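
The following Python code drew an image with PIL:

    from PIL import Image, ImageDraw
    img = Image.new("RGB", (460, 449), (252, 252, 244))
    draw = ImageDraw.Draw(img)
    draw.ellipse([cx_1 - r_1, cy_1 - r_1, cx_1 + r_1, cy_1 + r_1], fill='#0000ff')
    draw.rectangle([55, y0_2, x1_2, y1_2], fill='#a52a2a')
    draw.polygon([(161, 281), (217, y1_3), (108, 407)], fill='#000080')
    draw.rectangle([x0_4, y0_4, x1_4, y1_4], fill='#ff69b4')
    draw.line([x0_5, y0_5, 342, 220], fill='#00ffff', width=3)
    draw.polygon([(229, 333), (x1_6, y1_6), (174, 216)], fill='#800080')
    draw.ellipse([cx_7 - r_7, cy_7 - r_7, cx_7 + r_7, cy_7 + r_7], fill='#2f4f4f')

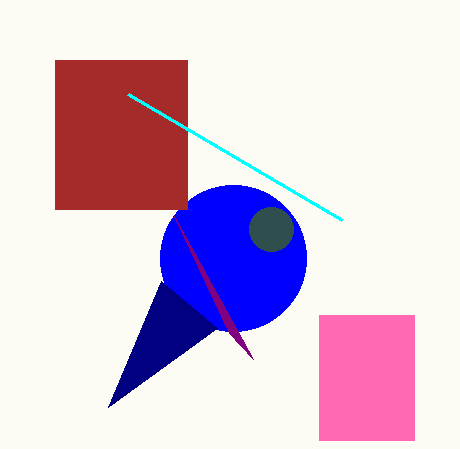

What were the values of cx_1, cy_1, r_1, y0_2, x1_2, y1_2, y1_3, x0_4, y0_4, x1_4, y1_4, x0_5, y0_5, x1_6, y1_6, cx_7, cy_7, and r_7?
cx_1 = 233; cy_1 = 258; r_1 = 73; y0_2 = 60; x1_2 = 187; y1_2 = 209; y1_3 = 328; x0_4 = 319; y0_4 = 315; x1_4 = 414; y1_4 = 440; x0_5 = 128; y0_5 = 94; x1_6 = 253; y1_6 = 359; cx_7 = 271; cy_7 = 229; r_7 = 22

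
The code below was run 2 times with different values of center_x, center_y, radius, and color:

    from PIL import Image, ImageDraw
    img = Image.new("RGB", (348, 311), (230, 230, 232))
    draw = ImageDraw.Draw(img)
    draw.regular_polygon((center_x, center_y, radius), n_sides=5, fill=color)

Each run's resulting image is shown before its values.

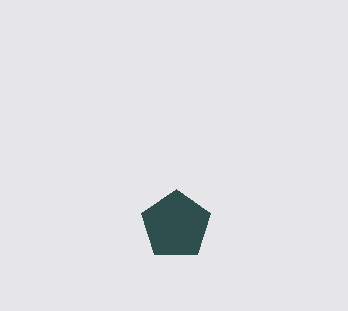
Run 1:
center_x = 176, center_y = 225, radius = 36, color = 'darkslategray'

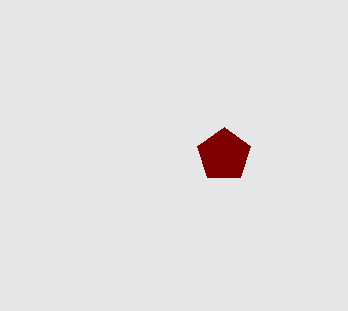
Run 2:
center_x = 224, center_y = 155, radius = 28, color = 'maroon'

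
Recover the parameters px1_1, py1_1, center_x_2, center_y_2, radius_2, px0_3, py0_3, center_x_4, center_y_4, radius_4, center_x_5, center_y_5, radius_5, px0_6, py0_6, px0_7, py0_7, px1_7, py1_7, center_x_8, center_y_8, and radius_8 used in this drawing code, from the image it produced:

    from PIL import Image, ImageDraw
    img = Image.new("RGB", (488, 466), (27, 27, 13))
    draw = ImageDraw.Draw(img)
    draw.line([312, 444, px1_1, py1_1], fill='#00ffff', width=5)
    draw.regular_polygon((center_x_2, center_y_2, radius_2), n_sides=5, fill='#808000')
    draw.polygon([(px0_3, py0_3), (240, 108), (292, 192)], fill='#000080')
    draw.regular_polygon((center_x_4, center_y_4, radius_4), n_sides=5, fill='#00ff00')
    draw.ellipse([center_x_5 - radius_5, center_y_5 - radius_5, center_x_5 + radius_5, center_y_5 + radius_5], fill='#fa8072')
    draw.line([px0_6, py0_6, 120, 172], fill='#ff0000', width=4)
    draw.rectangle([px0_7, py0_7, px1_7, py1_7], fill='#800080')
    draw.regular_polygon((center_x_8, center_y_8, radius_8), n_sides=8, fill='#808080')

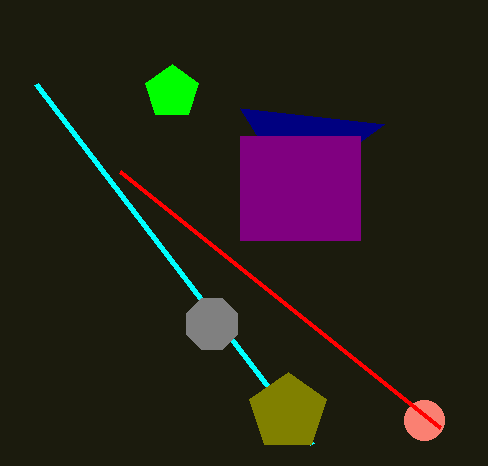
px1_1 = 36, py1_1 = 84, center_x_2 = 288, center_y_2 = 412, radius_2 = 40, px0_3 = 384, py0_3 = 124, center_x_4 = 172, center_y_4 = 92, radius_4 = 28, center_x_5 = 424, center_y_5 = 420, radius_5 = 20, px0_6 = 440, py0_6 = 428, px0_7 = 240, py0_7 = 136, px1_7 = 360, py1_7 = 240, center_x_8 = 212, center_y_8 = 324, radius_8 = 28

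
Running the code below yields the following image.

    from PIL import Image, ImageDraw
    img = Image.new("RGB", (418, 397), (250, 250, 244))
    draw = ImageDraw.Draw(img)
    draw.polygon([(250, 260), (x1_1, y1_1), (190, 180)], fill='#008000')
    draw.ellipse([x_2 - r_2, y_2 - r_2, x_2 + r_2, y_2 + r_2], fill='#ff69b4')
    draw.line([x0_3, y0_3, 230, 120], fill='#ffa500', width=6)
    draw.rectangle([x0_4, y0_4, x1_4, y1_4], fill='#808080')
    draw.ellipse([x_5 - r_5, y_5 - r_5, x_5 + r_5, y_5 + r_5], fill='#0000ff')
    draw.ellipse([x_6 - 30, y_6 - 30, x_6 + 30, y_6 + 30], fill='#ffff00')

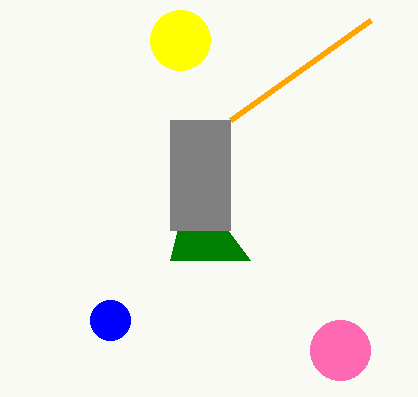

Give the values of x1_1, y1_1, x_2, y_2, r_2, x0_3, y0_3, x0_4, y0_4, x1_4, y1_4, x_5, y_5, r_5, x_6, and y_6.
x1_1 = 170
y1_1 = 260
x_2 = 340
y_2 = 350
r_2 = 30
x0_3 = 370
y0_3 = 20
x0_4 = 170
y0_4 = 120
x1_4 = 230
y1_4 = 230
x_5 = 110
y_5 = 320
r_5 = 20
x_6 = 180
y_6 = 40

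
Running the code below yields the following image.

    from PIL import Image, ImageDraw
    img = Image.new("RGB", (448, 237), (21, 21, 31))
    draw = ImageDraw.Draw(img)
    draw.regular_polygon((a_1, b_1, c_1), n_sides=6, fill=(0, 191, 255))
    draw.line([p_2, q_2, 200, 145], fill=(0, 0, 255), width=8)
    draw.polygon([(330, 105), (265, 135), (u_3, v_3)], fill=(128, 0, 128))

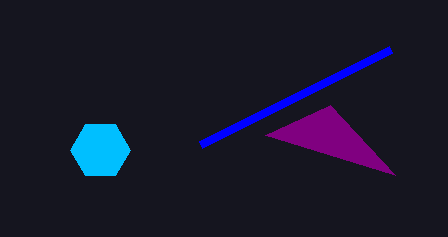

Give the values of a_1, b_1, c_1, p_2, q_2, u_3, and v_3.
a_1 = 100, b_1 = 150, c_1 = 30, p_2 = 390, q_2 = 50, u_3 = 395, v_3 = 175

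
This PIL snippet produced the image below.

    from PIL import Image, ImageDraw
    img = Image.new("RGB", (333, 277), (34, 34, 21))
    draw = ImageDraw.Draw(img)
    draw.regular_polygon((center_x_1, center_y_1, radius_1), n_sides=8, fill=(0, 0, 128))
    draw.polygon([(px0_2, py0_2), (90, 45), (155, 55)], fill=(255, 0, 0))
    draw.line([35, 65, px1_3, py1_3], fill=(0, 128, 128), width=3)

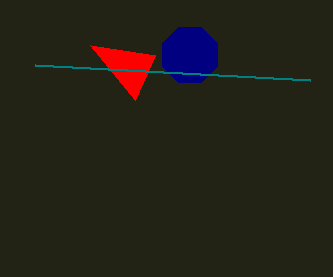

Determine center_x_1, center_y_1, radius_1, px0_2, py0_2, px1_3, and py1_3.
center_x_1 = 190
center_y_1 = 55
radius_1 = 30
px0_2 = 135
py0_2 = 100
px1_3 = 310
py1_3 = 80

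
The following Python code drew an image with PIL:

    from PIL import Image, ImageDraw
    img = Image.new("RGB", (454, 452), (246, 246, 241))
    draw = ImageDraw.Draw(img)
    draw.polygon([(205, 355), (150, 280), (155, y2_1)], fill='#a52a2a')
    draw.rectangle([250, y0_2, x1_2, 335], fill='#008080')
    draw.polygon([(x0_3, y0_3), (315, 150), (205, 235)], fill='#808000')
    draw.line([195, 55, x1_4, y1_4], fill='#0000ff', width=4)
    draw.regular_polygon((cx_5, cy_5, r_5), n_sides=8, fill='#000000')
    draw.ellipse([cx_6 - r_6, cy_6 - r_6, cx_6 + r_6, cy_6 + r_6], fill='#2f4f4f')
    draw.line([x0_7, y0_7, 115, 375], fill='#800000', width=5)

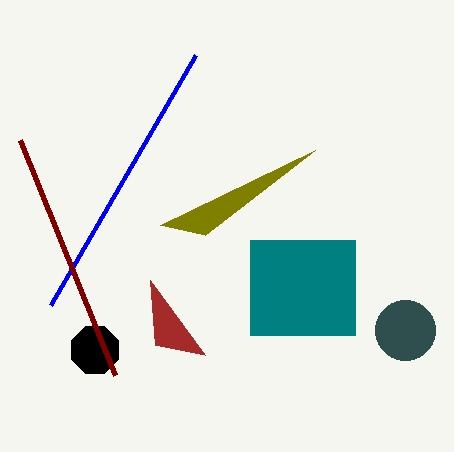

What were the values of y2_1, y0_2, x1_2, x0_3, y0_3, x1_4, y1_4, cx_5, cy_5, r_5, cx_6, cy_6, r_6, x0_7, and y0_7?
y2_1 = 345
y0_2 = 240
x1_2 = 355
x0_3 = 160
y0_3 = 225
x1_4 = 50
y1_4 = 305
cx_5 = 95
cy_5 = 350
r_5 = 25
cx_6 = 405
cy_6 = 330
r_6 = 30
x0_7 = 20
y0_7 = 140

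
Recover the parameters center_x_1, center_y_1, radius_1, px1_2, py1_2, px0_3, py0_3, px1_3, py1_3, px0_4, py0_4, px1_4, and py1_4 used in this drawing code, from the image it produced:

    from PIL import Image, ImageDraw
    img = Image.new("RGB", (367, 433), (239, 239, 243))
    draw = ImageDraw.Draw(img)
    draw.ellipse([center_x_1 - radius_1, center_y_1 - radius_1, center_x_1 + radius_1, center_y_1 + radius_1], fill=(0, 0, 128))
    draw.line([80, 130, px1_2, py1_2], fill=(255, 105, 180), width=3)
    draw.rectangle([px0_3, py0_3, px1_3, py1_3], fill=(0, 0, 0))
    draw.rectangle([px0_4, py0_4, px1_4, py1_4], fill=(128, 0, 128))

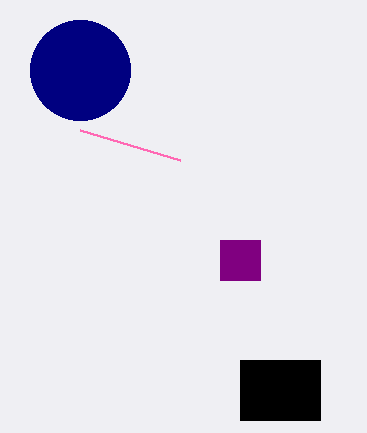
center_x_1 = 80; center_y_1 = 70; radius_1 = 50; px1_2 = 180; py1_2 = 160; px0_3 = 240; py0_3 = 360; px1_3 = 320; py1_3 = 420; px0_4 = 220; py0_4 = 240; px1_4 = 260; py1_4 = 280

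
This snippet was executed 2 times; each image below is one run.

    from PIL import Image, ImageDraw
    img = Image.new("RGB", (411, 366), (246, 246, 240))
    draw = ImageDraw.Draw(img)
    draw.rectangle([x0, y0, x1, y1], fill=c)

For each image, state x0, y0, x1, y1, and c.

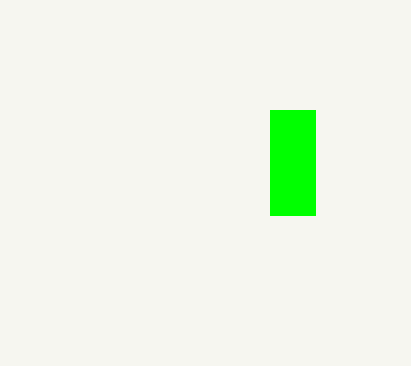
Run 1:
x0 = 270, y0 = 110, x1 = 315, y1 = 215, c = 'lime'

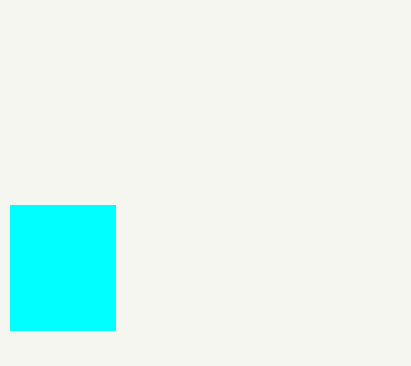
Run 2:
x0 = 10
y0 = 205
x1 = 115
y1 = 330
c = 'cyan'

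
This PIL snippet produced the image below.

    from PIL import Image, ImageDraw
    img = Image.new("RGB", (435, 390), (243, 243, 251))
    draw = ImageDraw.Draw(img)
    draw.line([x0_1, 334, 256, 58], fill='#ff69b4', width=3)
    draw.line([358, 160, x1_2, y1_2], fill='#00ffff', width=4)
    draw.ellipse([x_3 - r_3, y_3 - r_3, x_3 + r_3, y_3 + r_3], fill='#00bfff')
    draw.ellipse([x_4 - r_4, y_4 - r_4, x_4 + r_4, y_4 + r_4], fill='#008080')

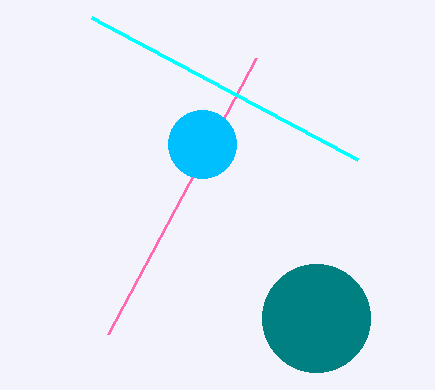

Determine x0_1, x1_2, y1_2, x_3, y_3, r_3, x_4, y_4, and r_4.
x0_1 = 108; x1_2 = 92; y1_2 = 18; x_3 = 202; y_3 = 144; r_3 = 34; x_4 = 316; y_4 = 318; r_4 = 54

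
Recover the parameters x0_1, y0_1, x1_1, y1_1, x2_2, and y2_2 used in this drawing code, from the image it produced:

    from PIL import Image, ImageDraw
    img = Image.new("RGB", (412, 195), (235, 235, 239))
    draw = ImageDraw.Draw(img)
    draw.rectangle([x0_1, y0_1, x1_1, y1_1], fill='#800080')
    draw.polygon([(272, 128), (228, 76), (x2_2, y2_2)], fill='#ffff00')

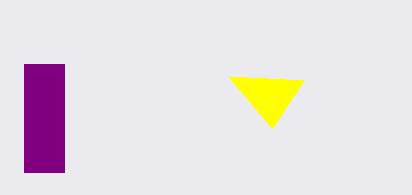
x0_1 = 24, y0_1 = 64, x1_1 = 64, y1_1 = 172, x2_2 = 304, y2_2 = 80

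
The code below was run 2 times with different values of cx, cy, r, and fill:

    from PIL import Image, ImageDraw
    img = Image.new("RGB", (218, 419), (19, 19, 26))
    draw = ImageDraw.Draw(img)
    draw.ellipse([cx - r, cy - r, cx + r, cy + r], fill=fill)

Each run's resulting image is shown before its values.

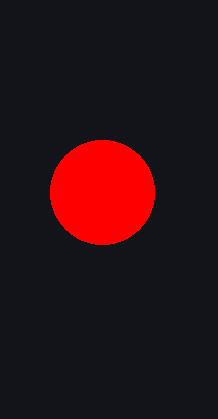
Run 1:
cx = 102
cy = 192
r = 52
fill = 'red'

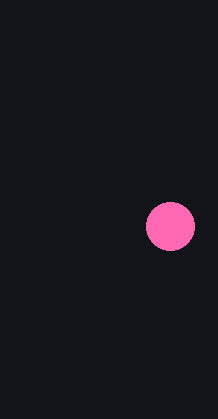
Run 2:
cx = 170; cy = 226; r = 24; fill = 'hotpink'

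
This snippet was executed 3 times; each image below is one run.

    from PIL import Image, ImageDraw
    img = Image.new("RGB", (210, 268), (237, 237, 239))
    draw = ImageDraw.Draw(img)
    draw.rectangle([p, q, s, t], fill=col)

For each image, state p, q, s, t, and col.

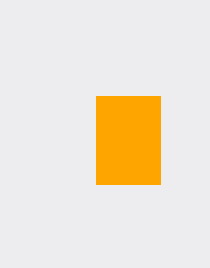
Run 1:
p = 96
q = 96
s = 160
t = 184
col = 'orange'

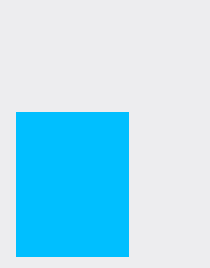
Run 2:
p = 16
q = 112
s = 128
t = 256
col = 'deepskyblue'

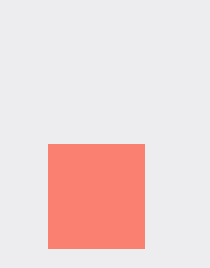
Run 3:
p = 48, q = 144, s = 144, t = 248, col = 'salmon'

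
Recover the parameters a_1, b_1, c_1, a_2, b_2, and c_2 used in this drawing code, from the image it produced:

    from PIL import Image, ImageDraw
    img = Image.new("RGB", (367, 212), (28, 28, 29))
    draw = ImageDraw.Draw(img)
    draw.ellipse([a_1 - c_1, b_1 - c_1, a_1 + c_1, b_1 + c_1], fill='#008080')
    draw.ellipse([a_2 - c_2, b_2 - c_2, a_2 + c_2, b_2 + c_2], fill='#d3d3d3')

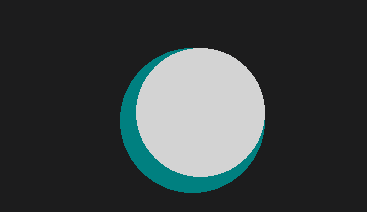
a_1 = 192; b_1 = 120; c_1 = 72; a_2 = 200; b_2 = 112; c_2 = 64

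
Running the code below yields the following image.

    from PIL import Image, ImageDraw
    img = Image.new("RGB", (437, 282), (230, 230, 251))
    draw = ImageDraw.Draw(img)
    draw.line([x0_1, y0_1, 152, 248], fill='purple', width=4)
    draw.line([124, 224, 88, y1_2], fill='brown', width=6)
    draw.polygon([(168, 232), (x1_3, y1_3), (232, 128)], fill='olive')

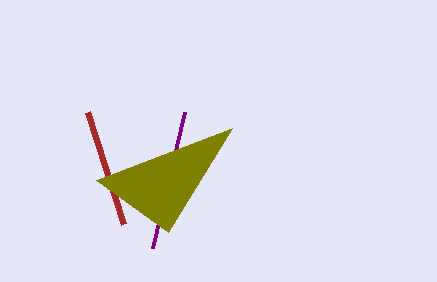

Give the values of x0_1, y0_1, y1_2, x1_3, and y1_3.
x0_1 = 184; y0_1 = 112; y1_2 = 112; x1_3 = 96; y1_3 = 180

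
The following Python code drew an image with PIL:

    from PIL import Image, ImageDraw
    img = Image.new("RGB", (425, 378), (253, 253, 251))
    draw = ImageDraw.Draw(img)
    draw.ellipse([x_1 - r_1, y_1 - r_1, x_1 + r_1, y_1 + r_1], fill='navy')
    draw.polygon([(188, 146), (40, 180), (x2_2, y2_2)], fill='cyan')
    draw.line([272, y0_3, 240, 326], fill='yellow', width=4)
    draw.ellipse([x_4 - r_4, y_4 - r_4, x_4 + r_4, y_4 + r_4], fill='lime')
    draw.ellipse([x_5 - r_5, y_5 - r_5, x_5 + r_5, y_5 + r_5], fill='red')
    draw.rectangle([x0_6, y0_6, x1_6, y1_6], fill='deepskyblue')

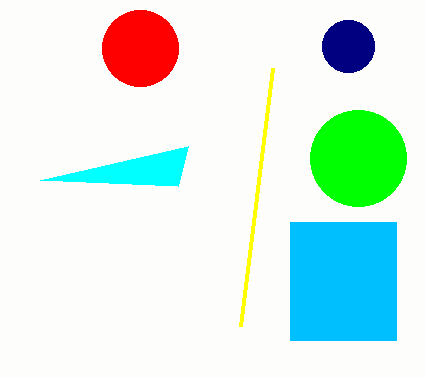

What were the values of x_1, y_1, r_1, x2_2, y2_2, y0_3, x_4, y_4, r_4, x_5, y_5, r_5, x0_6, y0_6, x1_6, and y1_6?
x_1 = 348, y_1 = 46, r_1 = 26, x2_2 = 178, y2_2 = 186, y0_3 = 68, x_4 = 358, y_4 = 158, r_4 = 48, x_5 = 140, y_5 = 48, r_5 = 38, x0_6 = 290, y0_6 = 222, x1_6 = 396, y1_6 = 340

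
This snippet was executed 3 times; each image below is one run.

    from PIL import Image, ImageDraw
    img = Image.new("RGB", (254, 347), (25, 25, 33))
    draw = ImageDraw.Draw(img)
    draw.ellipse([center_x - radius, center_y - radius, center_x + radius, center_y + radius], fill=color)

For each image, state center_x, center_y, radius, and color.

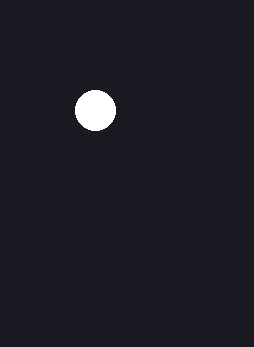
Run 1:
center_x = 95
center_y = 110
radius = 20
color = 'white'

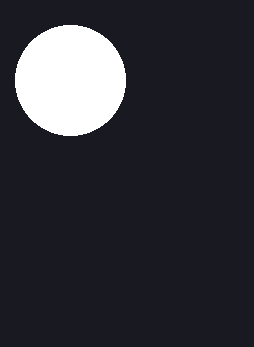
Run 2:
center_x = 70, center_y = 80, radius = 55, color = 'white'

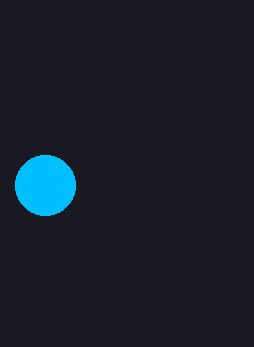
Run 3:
center_x = 45; center_y = 185; radius = 30; color = 'deepskyblue'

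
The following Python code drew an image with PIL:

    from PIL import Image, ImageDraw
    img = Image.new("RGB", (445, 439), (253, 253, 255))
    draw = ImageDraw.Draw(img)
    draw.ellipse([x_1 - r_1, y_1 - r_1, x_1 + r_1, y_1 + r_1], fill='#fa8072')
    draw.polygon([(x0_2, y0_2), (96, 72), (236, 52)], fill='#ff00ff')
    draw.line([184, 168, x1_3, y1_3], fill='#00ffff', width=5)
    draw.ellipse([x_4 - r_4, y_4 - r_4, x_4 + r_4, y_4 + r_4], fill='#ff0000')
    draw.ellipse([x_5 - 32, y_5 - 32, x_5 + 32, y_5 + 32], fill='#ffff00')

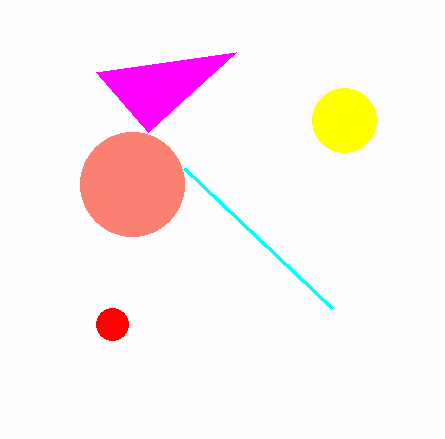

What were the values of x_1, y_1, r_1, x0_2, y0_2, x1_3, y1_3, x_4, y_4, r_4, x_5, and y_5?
x_1 = 132, y_1 = 184, r_1 = 52, x0_2 = 148, y0_2 = 132, x1_3 = 332, y1_3 = 308, x_4 = 112, y_4 = 324, r_4 = 16, x_5 = 344, y_5 = 120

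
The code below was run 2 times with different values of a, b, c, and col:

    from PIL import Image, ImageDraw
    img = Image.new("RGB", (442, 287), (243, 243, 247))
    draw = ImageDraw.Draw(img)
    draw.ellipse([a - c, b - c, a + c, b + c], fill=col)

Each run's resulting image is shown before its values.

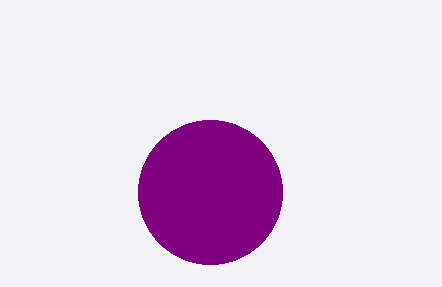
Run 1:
a = 210, b = 192, c = 72, col = 'purple'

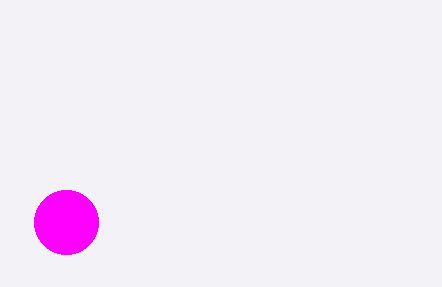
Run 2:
a = 66, b = 222, c = 32, col = 'magenta'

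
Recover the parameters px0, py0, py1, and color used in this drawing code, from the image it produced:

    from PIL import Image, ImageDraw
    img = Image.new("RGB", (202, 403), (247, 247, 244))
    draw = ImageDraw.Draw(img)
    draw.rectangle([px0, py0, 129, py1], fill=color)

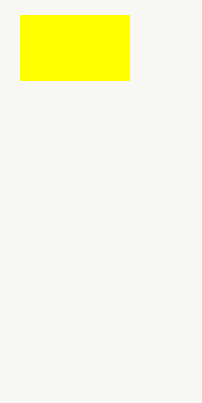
px0 = 20, py0 = 15, py1 = 80, color = 'yellow'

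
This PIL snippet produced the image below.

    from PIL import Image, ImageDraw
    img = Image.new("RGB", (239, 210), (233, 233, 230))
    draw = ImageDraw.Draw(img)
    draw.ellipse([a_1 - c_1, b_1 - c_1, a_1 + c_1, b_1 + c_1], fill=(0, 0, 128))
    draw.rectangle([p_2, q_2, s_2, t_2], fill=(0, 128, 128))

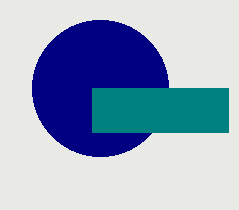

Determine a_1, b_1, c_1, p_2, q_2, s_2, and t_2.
a_1 = 100; b_1 = 88; c_1 = 68; p_2 = 92; q_2 = 88; s_2 = 228; t_2 = 132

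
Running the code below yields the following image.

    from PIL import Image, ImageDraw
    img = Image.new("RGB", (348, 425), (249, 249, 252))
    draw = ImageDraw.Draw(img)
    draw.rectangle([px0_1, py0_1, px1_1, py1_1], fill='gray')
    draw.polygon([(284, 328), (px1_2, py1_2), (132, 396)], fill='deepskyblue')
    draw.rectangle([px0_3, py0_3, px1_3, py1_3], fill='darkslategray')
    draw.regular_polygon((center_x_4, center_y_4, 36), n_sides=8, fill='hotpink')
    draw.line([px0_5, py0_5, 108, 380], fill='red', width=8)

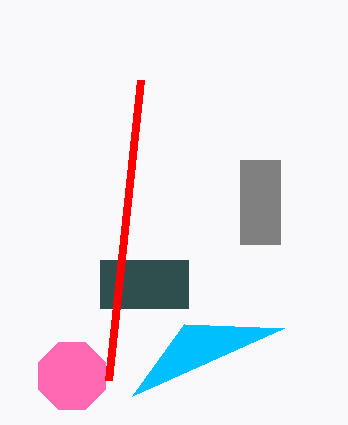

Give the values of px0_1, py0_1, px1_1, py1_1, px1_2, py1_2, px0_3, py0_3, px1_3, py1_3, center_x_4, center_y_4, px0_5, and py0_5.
px0_1 = 240, py0_1 = 160, px1_1 = 280, py1_1 = 244, px1_2 = 184, py1_2 = 324, px0_3 = 100, py0_3 = 260, px1_3 = 188, py1_3 = 308, center_x_4 = 72, center_y_4 = 376, px0_5 = 140, py0_5 = 80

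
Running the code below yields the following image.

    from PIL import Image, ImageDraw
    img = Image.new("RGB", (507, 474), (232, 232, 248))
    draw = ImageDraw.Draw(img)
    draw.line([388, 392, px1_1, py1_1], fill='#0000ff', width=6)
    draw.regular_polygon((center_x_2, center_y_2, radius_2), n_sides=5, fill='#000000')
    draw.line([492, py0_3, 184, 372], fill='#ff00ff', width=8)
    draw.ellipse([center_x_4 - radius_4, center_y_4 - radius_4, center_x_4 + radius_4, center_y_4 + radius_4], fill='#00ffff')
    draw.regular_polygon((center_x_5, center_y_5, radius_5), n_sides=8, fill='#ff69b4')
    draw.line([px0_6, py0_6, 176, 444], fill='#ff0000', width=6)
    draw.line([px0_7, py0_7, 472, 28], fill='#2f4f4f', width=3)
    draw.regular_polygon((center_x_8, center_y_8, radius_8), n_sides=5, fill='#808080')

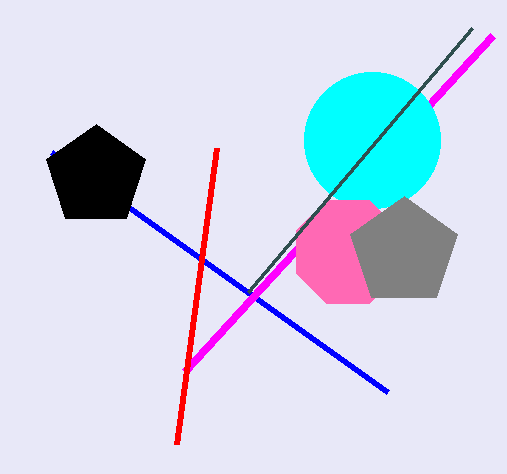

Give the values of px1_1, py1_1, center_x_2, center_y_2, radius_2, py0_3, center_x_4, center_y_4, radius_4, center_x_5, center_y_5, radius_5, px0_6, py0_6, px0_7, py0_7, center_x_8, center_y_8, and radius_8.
px1_1 = 52
py1_1 = 152
center_x_2 = 96
center_y_2 = 176
radius_2 = 52
py0_3 = 36
center_x_4 = 372
center_y_4 = 140
radius_4 = 68
center_x_5 = 348
center_y_5 = 252
radius_5 = 56
px0_6 = 216
py0_6 = 148
px0_7 = 248
py0_7 = 292
center_x_8 = 404
center_y_8 = 252
radius_8 = 56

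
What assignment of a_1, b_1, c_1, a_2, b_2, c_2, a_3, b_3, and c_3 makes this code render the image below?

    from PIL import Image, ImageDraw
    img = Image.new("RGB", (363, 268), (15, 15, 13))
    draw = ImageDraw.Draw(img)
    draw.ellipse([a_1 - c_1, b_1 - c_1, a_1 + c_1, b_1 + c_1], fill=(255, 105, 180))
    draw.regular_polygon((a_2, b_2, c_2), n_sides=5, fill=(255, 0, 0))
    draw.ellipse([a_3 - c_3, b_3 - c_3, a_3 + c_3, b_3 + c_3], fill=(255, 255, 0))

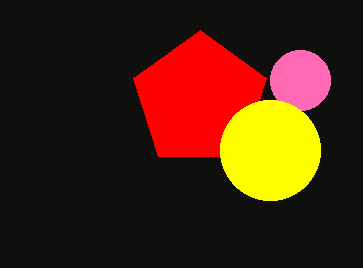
a_1 = 300
b_1 = 80
c_1 = 30
a_2 = 200
b_2 = 100
c_2 = 70
a_3 = 270
b_3 = 150
c_3 = 50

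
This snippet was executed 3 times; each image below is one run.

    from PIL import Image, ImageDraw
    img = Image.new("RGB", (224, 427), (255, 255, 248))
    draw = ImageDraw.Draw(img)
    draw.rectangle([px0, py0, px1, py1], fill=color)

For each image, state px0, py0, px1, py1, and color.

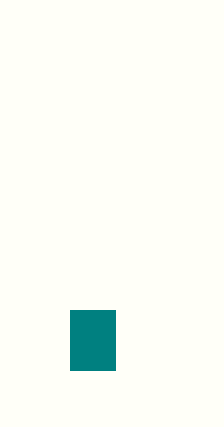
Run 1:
px0 = 70; py0 = 310; px1 = 115; py1 = 370; color = 'teal'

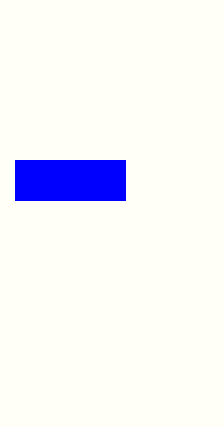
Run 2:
px0 = 15; py0 = 160; px1 = 125; py1 = 200; color = 'blue'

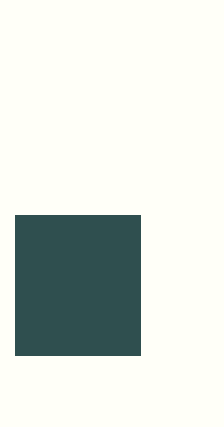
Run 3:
px0 = 15
py0 = 215
px1 = 140
py1 = 355
color = 'darkslategray'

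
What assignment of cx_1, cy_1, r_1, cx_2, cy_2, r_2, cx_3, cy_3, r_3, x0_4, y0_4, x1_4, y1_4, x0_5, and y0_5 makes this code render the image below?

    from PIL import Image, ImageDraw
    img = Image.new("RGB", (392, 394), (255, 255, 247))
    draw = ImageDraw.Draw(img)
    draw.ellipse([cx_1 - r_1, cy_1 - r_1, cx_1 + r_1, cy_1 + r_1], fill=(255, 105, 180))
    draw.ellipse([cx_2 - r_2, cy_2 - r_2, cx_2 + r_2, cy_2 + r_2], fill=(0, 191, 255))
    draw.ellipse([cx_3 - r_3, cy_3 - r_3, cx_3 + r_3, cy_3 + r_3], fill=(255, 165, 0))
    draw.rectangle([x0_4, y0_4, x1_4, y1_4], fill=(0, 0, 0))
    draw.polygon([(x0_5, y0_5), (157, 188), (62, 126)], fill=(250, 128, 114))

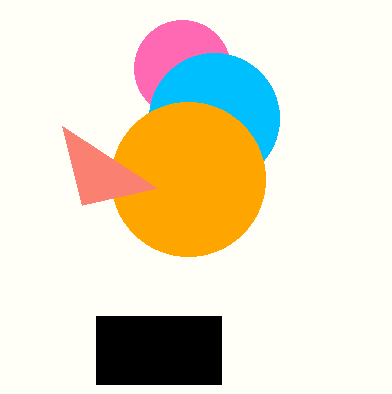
cx_1 = 182, cy_1 = 68, r_1 = 48, cx_2 = 214, cy_2 = 118, r_2 = 65, cx_3 = 188, cy_3 = 179, r_3 = 77, x0_4 = 96, y0_4 = 316, x1_4 = 221, y1_4 = 384, x0_5 = 82, y0_5 = 205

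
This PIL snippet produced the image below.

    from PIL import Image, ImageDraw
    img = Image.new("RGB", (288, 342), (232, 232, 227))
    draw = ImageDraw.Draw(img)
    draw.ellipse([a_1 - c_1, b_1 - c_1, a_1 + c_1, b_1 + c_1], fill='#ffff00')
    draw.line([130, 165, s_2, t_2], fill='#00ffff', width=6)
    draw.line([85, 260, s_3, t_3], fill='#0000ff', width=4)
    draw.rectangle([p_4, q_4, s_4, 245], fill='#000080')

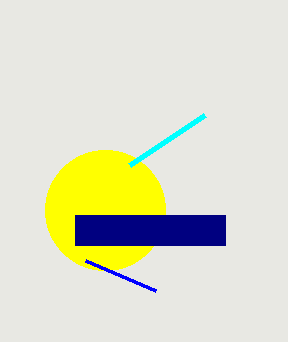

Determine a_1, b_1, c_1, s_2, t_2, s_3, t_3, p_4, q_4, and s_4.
a_1 = 105, b_1 = 210, c_1 = 60, s_2 = 205, t_2 = 115, s_3 = 155, t_3 = 290, p_4 = 75, q_4 = 215, s_4 = 225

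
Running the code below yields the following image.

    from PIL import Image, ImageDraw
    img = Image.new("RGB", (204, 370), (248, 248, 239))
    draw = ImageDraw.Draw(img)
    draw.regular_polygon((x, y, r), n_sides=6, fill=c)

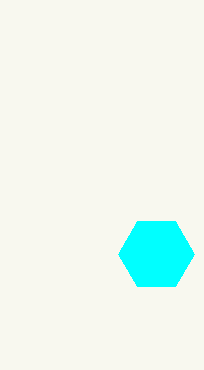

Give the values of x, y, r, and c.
x = 156
y = 254
r = 38
c = 'cyan'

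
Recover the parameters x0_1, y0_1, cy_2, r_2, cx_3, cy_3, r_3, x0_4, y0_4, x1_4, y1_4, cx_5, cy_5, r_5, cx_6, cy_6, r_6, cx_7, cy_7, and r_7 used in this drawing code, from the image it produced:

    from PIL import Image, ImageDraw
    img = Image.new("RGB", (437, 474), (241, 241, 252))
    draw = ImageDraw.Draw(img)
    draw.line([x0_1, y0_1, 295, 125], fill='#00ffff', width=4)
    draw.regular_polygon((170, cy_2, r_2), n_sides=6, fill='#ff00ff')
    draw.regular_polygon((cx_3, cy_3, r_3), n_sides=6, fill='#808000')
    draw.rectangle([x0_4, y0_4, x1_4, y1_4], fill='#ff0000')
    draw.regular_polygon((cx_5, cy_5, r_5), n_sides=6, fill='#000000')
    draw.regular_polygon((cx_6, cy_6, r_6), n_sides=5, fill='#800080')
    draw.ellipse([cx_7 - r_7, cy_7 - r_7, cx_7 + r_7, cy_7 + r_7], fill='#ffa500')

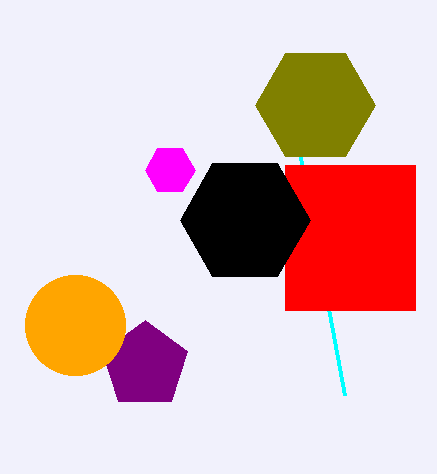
x0_1 = 345; y0_1 = 395; cy_2 = 170; r_2 = 25; cx_3 = 315; cy_3 = 105; r_3 = 60; x0_4 = 285; y0_4 = 165; x1_4 = 415; y1_4 = 310; cx_5 = 245; cy_5 = 220; r_5 = 65; cx_6 = 145; cy_6 = 365; r_6 = 45; cx_7 = 75; cy_7 = 325; r_7 = 50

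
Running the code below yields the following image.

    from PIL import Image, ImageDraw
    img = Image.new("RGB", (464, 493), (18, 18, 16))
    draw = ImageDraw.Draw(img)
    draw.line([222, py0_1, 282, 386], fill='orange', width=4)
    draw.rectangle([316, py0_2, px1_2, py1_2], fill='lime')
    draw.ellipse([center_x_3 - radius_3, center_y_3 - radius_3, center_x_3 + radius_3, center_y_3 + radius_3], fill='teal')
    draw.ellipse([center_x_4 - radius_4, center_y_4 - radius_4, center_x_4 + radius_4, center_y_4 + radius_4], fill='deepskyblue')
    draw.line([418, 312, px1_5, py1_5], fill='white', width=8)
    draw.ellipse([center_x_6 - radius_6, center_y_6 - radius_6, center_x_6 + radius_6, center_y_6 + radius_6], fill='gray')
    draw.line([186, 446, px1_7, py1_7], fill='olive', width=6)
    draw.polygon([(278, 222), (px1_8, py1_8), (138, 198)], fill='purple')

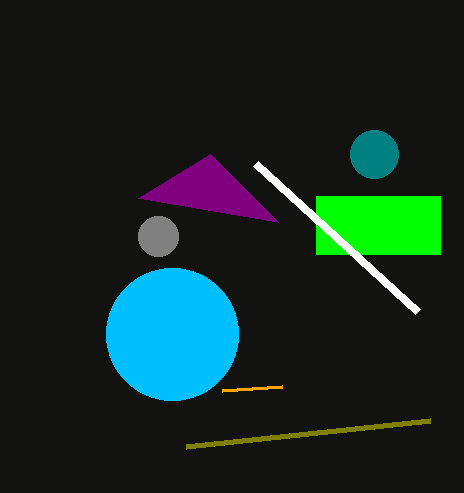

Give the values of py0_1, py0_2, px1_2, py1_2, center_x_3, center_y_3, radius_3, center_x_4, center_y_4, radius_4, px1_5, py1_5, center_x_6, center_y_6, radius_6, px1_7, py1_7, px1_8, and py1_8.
py0_1 = 390, py0_2 = 196, px1_2 = 440, py1_2 = 254, center_x_3 = 374, center_y_3 = 154, radius_3 = 24, center_x_4 = 172, center_y_4 = 334, radius_4 = 66, px1_5 = 256, py1_5 = 164, center_x_6 = 158, center_y_6 = 236, radius_6 = 20, px1_7 = 430, py1_7 = 420, px1_8 = 210, py1_8 = 154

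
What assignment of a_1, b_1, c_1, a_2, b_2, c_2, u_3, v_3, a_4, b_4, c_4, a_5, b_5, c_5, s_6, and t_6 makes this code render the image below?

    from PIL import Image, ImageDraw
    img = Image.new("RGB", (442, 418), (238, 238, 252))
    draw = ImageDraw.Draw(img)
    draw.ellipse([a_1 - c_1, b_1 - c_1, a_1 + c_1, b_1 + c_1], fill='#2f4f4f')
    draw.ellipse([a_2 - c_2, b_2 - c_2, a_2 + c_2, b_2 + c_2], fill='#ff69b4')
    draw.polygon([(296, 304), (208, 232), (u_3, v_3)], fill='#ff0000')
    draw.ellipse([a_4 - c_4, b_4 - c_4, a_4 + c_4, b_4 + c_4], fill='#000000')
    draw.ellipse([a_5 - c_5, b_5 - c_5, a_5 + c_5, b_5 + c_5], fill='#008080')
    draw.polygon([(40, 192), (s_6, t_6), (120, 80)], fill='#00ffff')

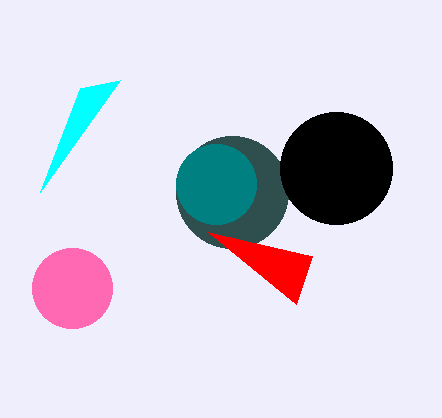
a_1 = 232
b_1 = 192
c_1 = 56
a_2 = 72
b_2 = 288
c_2 = 40
u_3 = 312
v_3 = 256
a_4 = 336
b_4 = 168
c_4 = 56
a_5 = 216
b_5 = 184
c_5 = 40
s_6 = 80
t_6 = 88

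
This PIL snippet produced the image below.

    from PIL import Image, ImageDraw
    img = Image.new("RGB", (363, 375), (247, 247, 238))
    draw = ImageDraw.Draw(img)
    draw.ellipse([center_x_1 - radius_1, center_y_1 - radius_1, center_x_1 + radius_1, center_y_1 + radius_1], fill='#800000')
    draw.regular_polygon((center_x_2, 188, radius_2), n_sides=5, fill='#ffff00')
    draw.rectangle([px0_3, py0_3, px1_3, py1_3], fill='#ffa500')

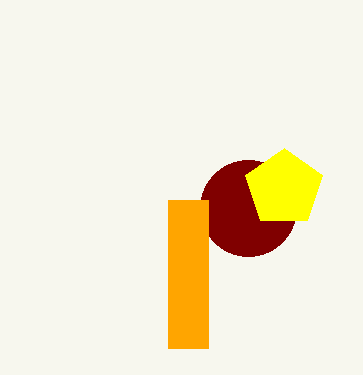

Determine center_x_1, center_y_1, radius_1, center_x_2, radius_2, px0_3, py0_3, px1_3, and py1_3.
center_x_1 = 248, center_y_1 = 208, radius_1 = 48, center_x_2 = 284, radius_2 = 40, px0_3 = 168, py0_3 = 200, px1_3 = 208, py1_3 = 348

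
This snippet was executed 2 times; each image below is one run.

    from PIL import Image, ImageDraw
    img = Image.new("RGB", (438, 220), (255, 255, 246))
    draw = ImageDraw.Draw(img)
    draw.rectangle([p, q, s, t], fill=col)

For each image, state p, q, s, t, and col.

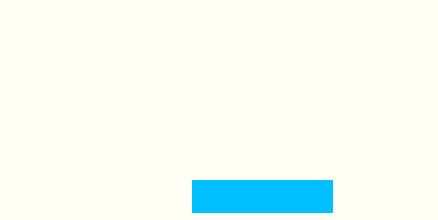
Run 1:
p = 192, q = 180, s = 332, t = 212, col = 'deepskyblue'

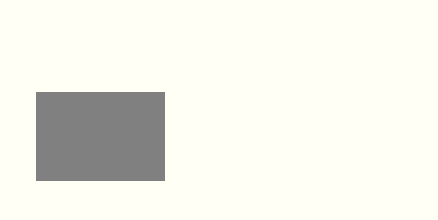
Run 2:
p = 36; q = 92; s = 164; t = 180; col = 'gray'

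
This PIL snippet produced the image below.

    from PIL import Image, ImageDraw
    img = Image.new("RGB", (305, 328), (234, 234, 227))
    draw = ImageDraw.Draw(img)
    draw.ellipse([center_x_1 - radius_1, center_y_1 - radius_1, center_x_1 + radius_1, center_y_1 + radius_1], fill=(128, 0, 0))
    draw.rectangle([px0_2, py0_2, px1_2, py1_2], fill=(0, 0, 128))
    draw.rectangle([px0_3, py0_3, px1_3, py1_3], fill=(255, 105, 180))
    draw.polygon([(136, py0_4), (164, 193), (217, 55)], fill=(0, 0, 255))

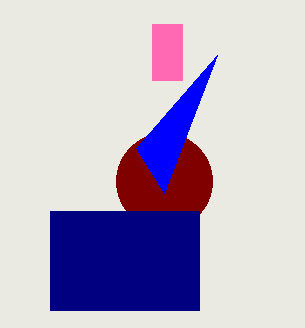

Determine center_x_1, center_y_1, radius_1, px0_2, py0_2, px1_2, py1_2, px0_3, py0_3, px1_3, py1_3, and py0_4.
center_x_1 = 164
center_y_1 = 181
radius_1 = 48
px0_2 = 50
py0_2 = 211
px1_2 = 199
py1_2 = 310
px0_3 = 152
py0_3 = 24
px1_3 = 182
py1_3 = 80
py0_4 = 148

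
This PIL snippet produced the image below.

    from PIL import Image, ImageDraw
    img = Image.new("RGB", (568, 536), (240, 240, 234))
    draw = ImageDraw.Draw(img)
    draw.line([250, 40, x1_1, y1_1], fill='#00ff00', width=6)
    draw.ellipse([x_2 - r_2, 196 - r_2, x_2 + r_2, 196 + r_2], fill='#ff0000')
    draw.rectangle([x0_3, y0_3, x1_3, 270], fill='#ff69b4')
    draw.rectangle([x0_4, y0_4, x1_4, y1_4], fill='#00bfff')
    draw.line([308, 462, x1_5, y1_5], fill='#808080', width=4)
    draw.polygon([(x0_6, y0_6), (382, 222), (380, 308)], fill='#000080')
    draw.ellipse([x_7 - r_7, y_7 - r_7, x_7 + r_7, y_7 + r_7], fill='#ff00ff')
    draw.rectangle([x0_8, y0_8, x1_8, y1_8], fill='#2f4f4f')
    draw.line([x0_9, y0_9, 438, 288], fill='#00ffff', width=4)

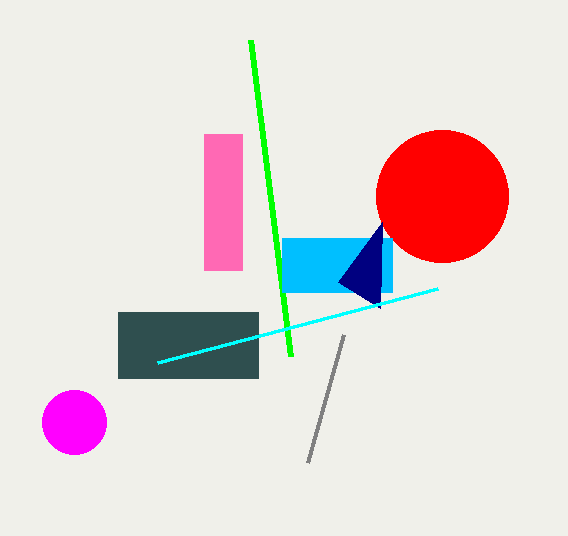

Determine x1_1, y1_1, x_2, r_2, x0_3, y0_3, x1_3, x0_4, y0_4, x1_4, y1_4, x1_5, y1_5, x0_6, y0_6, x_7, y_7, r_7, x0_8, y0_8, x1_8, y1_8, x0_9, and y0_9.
x1_1 = 290
y1_1 = 356
x_2 = 442
r_2 = 66
x0_3 = 204
y0_3 = 134
x1_3 = 242
x0_4 = 282
y0_4 = 238
x1_4 = 392
y1_4 = 292
x1_5 = 344
y1_5 = 334
x0_6 = 338
y0_6 = 282
x_7 = 74
y_7 = 422
r_7 = 32
x0_8 = 118
y0_8 = 312
x1_8 = 258
y1_8 = 378
x0_9 = 158
y0_9 = 362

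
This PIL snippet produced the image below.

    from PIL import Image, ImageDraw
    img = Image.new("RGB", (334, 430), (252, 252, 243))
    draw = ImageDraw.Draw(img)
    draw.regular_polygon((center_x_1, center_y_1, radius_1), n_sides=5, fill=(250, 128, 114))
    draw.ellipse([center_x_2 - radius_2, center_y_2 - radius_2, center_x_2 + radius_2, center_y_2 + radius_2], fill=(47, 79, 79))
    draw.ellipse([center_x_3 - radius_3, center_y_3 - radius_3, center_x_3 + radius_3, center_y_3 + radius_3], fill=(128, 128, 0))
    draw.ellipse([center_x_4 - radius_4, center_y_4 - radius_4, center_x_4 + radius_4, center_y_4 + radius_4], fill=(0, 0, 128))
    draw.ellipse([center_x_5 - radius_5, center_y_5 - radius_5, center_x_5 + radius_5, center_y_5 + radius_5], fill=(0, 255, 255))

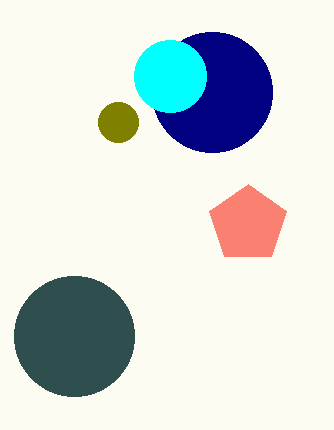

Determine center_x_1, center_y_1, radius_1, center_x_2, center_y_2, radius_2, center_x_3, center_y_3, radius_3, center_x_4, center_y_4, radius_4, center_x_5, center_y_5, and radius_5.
center_x_1 = 248; center_y_1 = 224; radius_1 = 40; center_x_2 = 74; center_y_2 = 336; radius_2 = 60; center_x_3 = 118; center_y_3 = 122; radius_3 = 20; center_x_4 = 212; center_y_4 = 92; radius_4 = 60; center_x_5 = 170; center_y_5 = 76; radius_5 = 36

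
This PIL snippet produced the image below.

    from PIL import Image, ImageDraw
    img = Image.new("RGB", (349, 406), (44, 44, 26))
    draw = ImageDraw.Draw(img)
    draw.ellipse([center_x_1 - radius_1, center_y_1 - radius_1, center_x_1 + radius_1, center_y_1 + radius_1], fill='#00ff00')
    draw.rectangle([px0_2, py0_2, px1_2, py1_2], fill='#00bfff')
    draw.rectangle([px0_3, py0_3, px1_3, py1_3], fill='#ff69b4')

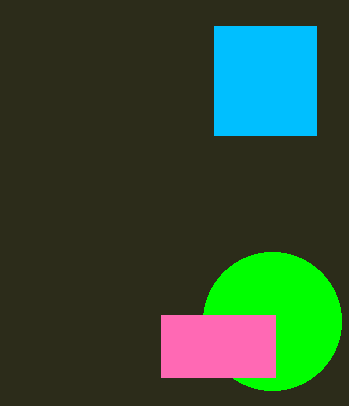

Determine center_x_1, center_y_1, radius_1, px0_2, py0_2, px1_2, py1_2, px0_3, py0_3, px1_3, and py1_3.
center_x_1 = 272, center_y_1 = 321, radius_1 = 69, px0_2 = 214, py0_2 = 26, px1_2 = 316, py1_2 = 135, px0_3 = 161, py0_3 = 315, px1_3 = 275, py1_3 = 377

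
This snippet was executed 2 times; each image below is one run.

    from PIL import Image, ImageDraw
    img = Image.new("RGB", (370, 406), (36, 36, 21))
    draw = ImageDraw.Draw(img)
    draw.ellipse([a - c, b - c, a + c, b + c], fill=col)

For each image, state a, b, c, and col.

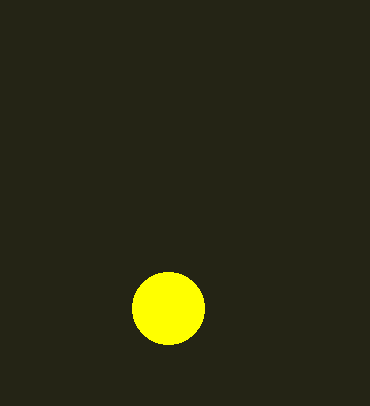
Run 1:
a = 168, b = 308, c = 36, col = 'yellow'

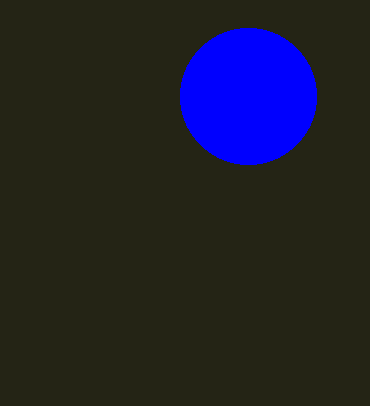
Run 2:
a = 248
b = 96
c = 68
col = 'blue'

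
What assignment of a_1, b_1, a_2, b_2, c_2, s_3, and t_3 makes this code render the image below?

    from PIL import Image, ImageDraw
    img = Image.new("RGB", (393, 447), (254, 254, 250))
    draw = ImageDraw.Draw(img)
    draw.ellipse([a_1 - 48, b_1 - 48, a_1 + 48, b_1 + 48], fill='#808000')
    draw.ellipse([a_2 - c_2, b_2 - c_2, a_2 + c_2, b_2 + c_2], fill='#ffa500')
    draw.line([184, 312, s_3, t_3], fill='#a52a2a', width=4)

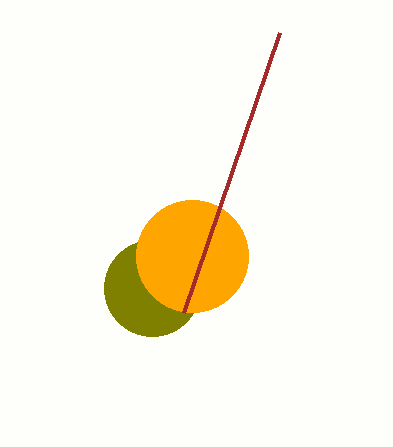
a_1 = 152; b_1 = 288; a_2 = 192; b_2 = 256; c_2 = 56; s_3 = 280; t_3 = 32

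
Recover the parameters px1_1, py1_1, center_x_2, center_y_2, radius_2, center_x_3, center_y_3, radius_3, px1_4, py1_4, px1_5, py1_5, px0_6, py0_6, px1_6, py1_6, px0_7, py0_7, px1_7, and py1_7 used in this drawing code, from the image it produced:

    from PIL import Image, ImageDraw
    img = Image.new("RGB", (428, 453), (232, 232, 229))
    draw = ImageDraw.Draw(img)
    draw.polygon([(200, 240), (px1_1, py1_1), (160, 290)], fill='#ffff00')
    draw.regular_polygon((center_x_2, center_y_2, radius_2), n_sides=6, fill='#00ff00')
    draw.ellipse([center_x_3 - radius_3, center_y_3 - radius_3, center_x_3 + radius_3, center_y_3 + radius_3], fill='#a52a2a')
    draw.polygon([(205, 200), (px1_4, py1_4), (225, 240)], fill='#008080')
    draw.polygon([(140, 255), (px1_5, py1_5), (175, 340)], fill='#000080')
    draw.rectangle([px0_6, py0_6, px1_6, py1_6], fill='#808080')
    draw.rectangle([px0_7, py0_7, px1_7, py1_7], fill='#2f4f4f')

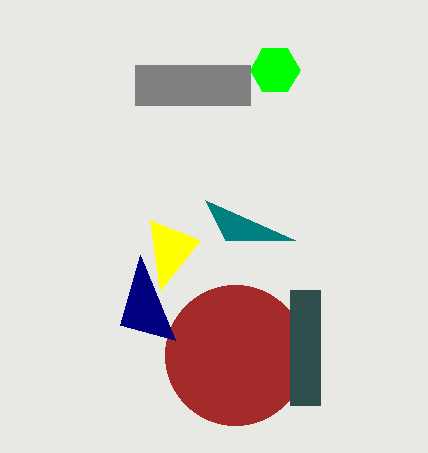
px1_1 = 150, py1_1 = 220, center_x_2 = 275, center_y_2 = 70, radius_2 = 25, center_x_3 = 235, center_y_3 = 355, radius_3 = 70, px1_4 = 295, py1_4 = 240, px1_5 = 120, py1_5 = 325, px0_6 = 135, py0_6 = 65, px1_6 = 250, py1_6 = 105, px0_7 = 290, py0_7 = 290, px1_7 = 320, py1_7 = 405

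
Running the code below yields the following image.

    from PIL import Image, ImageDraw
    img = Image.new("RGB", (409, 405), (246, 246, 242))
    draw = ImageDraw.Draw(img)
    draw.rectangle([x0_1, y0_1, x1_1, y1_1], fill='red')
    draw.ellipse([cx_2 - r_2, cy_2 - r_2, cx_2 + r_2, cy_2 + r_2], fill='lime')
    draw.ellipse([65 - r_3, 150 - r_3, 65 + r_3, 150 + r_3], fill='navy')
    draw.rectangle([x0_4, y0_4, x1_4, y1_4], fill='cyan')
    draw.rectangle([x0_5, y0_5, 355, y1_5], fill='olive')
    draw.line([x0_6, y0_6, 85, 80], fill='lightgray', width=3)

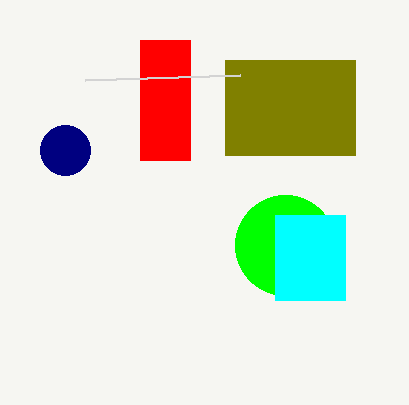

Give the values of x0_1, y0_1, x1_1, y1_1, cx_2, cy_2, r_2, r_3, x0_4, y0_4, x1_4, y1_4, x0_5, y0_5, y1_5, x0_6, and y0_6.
x0_1 = 140
y0_1 = 40
x1_1 = 190
y1_1 = 160
cx_2 = 285
cy_2 = 245
r_2 = 50
r_3 = 25
x0_4 = 275
y0_4 = 215
x1_4 = 345
y1_4 = 300
x0_5 = 225
y0_5 = 60
y1_5 = 155
x0_6 = 240
y0_6 = 75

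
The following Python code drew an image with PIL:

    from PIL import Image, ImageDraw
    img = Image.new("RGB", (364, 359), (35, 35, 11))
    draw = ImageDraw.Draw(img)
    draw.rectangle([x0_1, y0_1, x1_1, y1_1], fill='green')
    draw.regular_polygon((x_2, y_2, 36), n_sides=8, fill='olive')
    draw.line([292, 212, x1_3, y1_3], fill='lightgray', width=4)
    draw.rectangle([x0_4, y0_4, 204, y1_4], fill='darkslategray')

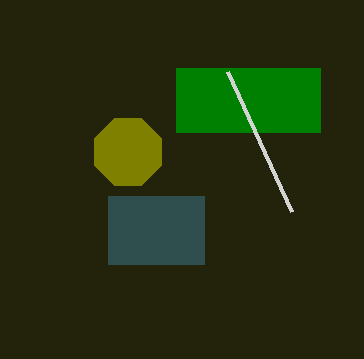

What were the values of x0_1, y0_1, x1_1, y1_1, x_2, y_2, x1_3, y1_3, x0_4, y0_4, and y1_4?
x0_1 = 176; y0_1 = 68; x1_1 = 320; y1_1 = 132; x_2 = 128; y_2 = 152; x1_3 = 228; y1_3 = 72; x0_4 = 108; y0_4 = 196; y1_4 = 264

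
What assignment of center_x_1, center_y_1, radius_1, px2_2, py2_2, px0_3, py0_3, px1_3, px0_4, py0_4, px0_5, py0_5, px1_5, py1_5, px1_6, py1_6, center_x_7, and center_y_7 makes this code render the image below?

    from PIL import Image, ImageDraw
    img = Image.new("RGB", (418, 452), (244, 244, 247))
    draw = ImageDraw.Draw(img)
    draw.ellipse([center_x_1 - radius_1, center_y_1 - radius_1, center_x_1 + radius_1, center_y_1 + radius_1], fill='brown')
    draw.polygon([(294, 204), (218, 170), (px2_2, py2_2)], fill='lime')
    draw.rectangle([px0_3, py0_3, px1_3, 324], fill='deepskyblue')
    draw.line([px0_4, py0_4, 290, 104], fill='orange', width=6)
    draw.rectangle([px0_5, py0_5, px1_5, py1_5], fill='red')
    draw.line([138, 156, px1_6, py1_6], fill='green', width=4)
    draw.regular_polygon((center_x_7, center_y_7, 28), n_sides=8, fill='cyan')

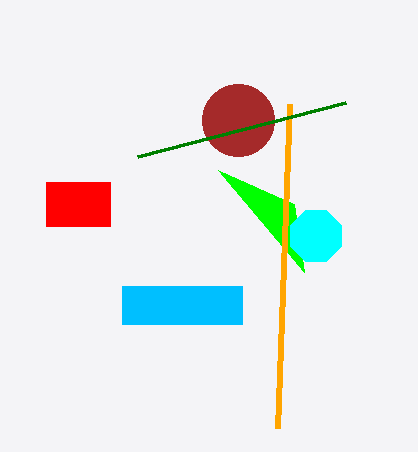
center_x_1 = 238; center_y_1 = 120; radius_1 = 36; px2_2 = 304; py2_2 = 272; px0_3 = 122; py0_3 = 286; px1_3 = 242; px0_4 = 278; py0_4 = 428; px0_5 = 46; py0_5 = 182; px1_5 = 110; py1_5 = 226; px1_6 = 346; py1_6 = 102; center_x_7 = 316; center_y_7 = 236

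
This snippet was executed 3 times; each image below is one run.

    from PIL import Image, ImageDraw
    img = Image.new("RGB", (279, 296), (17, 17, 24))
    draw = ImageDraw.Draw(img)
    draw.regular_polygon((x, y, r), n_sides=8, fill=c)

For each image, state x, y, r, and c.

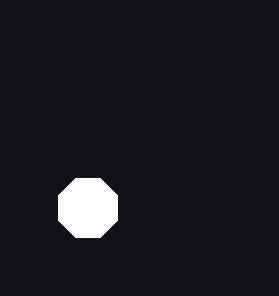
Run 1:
x = 88, y = 208, r = 32, c = 'white'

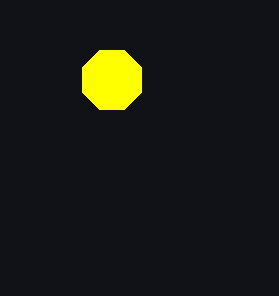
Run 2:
x = 112; y = 80; r = 32; c = 'yellow'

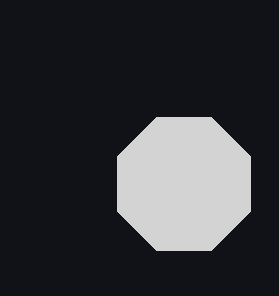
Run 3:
x = 184
y = 184
r = 72
c = 'lightgray'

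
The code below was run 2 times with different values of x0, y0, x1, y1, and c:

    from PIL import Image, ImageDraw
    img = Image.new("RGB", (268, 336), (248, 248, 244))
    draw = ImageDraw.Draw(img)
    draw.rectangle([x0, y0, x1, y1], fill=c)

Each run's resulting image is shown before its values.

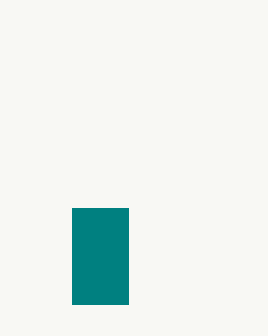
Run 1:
x0 = 72, y0 = 208, x1 = 128, y1 = 304, c = 'teal'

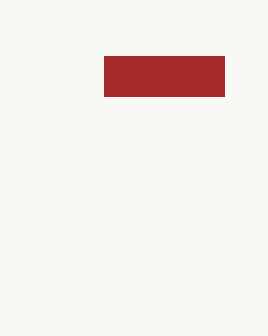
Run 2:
x0 = 104, y0 = 56, x1 = 224, y1 = 96, c = 'brown'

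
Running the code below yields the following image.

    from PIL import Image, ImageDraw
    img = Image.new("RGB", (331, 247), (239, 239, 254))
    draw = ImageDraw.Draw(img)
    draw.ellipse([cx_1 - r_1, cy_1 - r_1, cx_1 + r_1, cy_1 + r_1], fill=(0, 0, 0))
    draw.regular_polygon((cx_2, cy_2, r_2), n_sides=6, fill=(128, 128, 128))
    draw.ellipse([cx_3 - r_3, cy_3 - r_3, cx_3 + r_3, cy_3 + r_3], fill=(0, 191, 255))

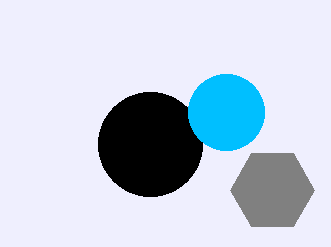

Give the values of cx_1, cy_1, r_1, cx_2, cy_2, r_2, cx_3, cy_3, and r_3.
cx_1 = 150
cy_1 = 144
r_1 = 52
cx_2 = 272
cy_2 = 190
r_2 = 42
cx_3 = 226
cy_3 = 112
r_3 = 38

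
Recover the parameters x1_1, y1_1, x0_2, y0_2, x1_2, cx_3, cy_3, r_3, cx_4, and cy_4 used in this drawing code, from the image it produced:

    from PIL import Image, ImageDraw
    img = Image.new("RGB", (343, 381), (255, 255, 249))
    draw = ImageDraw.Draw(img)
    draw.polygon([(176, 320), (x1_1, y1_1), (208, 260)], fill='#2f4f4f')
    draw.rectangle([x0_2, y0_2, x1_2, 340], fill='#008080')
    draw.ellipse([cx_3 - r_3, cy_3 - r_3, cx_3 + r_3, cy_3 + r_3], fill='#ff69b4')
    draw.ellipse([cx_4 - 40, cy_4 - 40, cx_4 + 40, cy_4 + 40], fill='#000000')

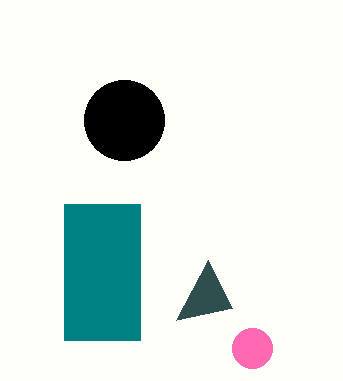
x1_1 = 232; y1_1 = 308; x0_2 = 64; y0_2 = 204; x1_2 = 140; cx_3 = 252; cy_3 = 348; r_3 = 20; cx_4 = 124; cy_4 = 120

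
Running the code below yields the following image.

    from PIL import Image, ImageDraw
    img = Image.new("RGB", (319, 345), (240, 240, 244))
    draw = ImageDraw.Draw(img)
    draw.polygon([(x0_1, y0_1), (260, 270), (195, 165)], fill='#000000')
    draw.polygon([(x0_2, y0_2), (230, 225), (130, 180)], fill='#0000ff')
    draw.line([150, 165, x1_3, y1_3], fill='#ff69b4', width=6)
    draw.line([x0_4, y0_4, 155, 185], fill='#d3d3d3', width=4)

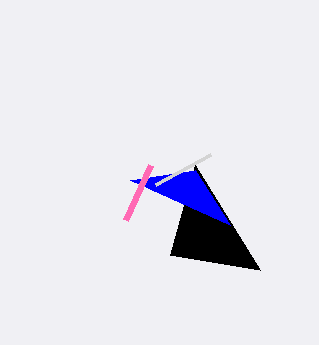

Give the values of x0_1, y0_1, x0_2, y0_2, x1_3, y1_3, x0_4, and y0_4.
x0_1 = 170; y0_1 = 255; x0_2 = 195; y0_2 = 170; x1_3 = 125; y1_3 = 220; x0_4 = 210; y0_4 = 155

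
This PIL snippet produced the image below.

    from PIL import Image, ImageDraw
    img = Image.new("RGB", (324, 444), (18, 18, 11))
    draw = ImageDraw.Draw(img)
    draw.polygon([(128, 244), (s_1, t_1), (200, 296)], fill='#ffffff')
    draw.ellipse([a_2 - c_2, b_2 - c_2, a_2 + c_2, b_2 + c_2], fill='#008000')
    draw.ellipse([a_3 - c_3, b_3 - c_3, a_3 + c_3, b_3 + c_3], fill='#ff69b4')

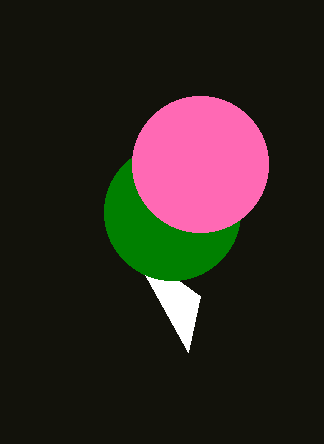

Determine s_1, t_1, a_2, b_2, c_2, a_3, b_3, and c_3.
s_1 = 188, t_1 = 352, a_2 = 172, b_2 = 212, c_2 = 68, a_3 = 200, b_3 = 164, c_3 = 68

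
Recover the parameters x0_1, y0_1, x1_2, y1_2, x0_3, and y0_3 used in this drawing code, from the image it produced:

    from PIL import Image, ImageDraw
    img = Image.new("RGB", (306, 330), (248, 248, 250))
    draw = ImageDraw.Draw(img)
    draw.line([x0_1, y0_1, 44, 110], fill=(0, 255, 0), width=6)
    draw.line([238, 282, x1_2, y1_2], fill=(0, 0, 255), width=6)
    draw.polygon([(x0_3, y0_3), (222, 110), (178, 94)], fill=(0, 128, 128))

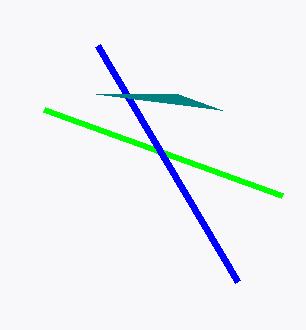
x0_1 = 282, y0_1 = 196, x1_2 = 98, y1_2 = 46, x0_3 = 96, y0_3 = 94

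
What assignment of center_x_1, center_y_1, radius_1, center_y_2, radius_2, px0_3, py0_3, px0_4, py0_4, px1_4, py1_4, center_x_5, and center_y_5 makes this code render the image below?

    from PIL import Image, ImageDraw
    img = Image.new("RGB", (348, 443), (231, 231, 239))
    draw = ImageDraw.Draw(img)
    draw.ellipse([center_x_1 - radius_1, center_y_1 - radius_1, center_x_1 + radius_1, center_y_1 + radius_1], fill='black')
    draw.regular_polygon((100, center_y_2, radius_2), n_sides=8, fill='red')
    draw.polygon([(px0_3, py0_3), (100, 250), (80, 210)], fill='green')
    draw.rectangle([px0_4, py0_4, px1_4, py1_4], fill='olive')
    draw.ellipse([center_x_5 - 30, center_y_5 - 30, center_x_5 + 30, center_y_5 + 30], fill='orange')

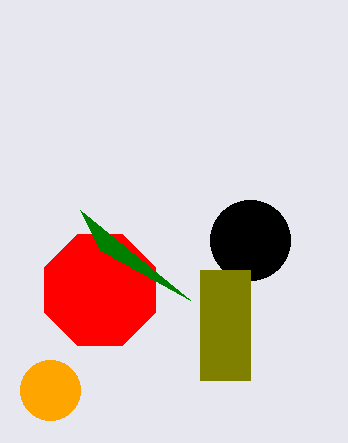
center_x_1 = 250
center_y_1 = 240
radius_1 = 40
center_y_2 = 290
radius_2 = 60
px0_3 = 190
py0_3 = 300
px0_4 = 200
py0_4 = 270
px1_4 = 250
py1_4 = 380
center_x_5 = 50
center_y_5 = 390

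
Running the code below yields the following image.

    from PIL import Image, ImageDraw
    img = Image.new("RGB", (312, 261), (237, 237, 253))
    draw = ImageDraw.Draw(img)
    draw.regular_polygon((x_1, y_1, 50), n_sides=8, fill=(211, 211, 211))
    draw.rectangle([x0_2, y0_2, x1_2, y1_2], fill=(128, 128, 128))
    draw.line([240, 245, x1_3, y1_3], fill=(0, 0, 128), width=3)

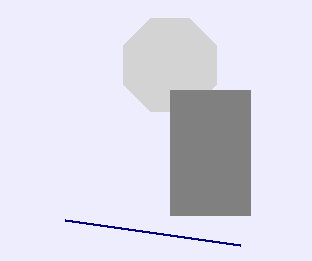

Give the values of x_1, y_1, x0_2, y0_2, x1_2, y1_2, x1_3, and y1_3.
x_1 = 170, y_1 = 65, x0_2 = 170, y0_2 = 90, x1_2 = 250, y1_2 = 215, x1_3 = 65, y1_3 = 220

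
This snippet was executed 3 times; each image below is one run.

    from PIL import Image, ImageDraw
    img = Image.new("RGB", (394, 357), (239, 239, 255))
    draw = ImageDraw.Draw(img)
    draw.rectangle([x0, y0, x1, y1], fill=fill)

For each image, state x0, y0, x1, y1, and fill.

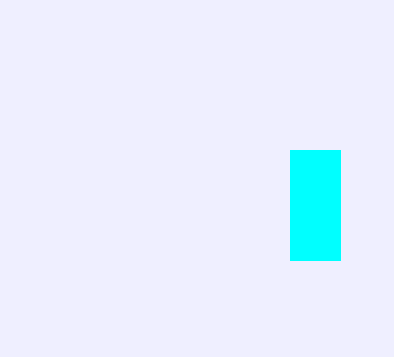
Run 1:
x0 = 290
y0 = 150
x1 = 340
y1 = 260
fill = 'cyan'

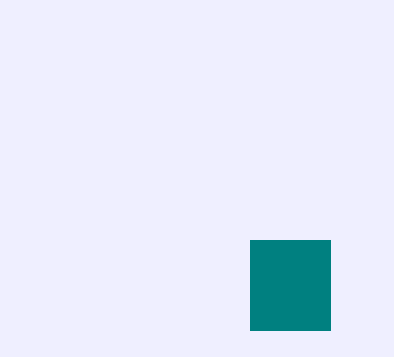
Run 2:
x0 = 250
y0 = 240
x1 = 330
y1 = 330
fill = 'teal'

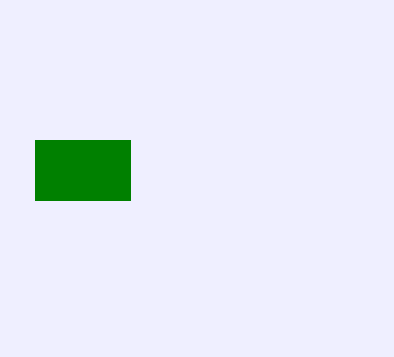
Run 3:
x0 = 35, y0 = 140, x1 = 130, y1 = 200, fill = 'green'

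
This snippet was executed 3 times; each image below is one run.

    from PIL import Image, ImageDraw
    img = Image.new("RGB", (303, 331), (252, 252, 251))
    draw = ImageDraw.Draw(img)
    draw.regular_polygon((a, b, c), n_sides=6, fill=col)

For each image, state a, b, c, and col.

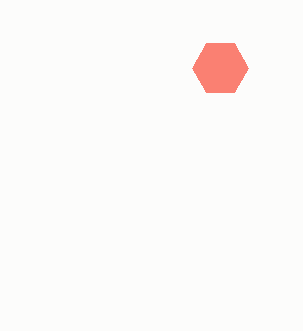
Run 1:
a = 220
b = 68
c = 28
col = 'salmon'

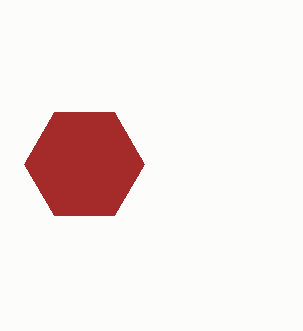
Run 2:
a = 84
b = 164
c = 60
col = 'brown'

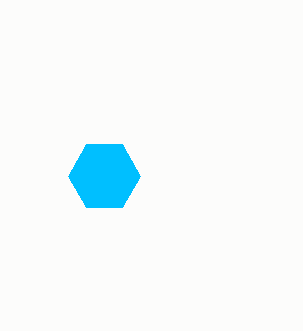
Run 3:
a = 104; b = 176; c = 36; col = 'deepskyblue'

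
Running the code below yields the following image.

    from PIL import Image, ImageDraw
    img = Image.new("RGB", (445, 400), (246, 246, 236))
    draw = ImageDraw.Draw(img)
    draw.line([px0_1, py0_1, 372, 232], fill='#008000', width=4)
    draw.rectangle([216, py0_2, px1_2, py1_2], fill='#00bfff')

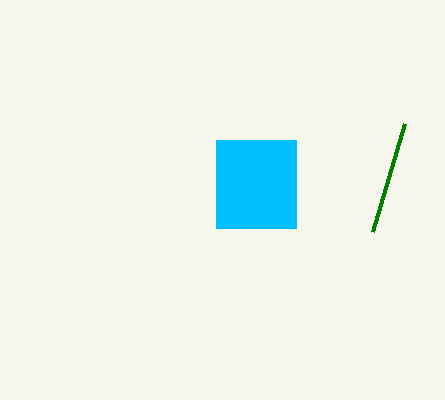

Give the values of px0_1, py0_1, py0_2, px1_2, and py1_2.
px0_1 = 404; py0_1 = 124; py0_2 = 140; px1_2 = 296; py1_2 = 228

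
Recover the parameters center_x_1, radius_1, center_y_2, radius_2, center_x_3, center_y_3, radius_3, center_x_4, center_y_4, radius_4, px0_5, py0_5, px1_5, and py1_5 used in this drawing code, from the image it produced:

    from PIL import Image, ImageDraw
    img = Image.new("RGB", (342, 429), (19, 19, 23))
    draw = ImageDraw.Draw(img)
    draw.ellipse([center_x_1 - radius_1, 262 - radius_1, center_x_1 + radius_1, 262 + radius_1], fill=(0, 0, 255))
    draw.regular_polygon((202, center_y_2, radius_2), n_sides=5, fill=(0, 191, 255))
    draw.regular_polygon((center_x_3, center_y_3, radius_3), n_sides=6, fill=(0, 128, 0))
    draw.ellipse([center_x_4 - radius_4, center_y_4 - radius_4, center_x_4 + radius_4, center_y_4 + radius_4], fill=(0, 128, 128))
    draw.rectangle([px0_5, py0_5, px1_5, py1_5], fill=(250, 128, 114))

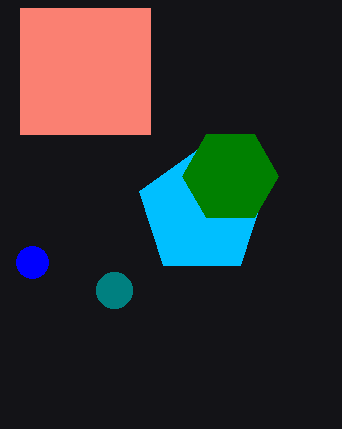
center_x_1 = 32; radius_1 = 16; center_y_2 = 212; radius_2 = 66; center_x_3 = 230; center_y_3 = 176; radius_3 = 48; center_x_4 = 114; center_y_4 = 290; radius_4 = 18; px0_5 = 20; py0_5 = 8; px1_5 = 150; py1_5 = 134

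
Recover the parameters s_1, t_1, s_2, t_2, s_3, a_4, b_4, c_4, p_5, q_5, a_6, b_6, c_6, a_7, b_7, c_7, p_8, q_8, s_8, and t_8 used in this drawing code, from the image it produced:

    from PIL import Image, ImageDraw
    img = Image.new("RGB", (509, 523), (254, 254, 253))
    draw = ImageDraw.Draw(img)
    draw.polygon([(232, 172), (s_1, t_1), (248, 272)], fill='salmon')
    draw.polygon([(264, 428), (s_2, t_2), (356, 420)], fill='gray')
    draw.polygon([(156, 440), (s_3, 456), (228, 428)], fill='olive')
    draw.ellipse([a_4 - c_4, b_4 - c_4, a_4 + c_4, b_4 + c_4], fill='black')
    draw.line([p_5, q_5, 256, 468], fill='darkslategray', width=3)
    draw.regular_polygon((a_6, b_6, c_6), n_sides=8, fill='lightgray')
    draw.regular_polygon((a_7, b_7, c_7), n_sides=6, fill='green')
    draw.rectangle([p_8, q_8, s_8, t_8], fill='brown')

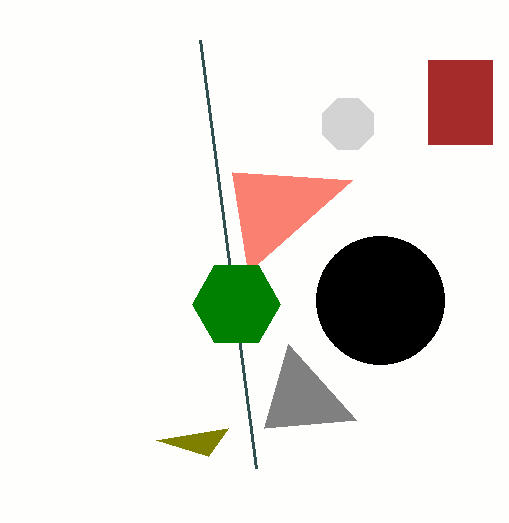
s_1 = 352, t_1 = 180, s_2 = 288, t_2 = 344, s_3 = 208, a_4 = 380, b_4 = 300, c_4 = 64, p_5 = 200, q_5 = 40, a_6 = 348, b_6 = 124, c_6 = 28, a_7 = 236, b_7 = 304, c_7 = 44, p_8 = 428, q_8 = 60, s_8 = 492, t_8 = 144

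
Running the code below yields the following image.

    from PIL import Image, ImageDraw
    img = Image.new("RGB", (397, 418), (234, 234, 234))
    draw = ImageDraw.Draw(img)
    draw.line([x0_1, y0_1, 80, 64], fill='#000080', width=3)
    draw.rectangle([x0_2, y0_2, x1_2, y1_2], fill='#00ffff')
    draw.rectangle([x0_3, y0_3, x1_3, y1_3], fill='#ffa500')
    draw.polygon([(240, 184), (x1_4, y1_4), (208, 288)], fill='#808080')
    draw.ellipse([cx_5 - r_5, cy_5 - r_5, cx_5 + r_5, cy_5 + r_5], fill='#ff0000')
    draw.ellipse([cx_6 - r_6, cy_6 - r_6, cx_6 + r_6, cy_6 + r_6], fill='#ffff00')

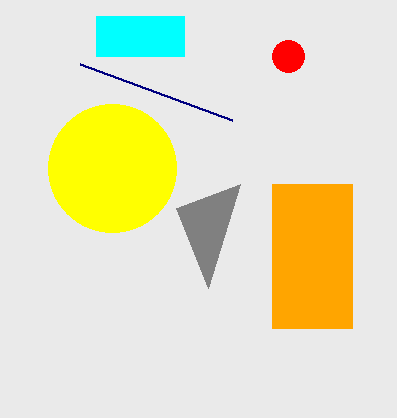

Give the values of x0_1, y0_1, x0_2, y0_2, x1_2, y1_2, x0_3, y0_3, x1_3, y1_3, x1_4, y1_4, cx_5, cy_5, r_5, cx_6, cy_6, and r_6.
x0_1 = 232, y0_1 = 120, x0_2 = 96, y0_2 = 16, x1_2 = 184, y1_2 = 56, x0_3 = 272, y0_3 = 184, x1_3 = 352, y1_3 = 328, x1_4 = 176, y1_4 = 208, cx_5 = 288, cy_5 = 56, r_5 = 16, cx_6 = 112, cy_6 = 168, r_6 = 64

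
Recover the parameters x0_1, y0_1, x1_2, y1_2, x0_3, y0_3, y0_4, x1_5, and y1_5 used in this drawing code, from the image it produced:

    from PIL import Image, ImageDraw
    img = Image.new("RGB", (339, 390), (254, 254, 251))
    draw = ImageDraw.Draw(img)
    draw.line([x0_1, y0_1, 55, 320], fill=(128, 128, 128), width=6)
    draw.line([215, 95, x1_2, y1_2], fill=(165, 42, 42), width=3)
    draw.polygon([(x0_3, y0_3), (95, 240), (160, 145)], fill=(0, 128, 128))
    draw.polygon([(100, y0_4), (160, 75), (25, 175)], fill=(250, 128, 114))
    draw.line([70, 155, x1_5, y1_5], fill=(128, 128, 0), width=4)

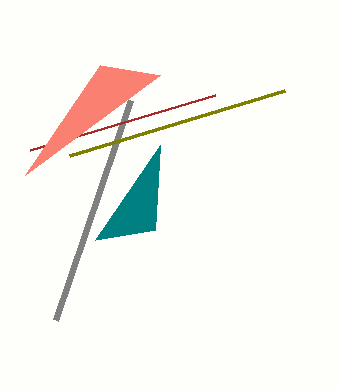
x0_1 = 130, y0_1 = 100, x1_2 = 30, y1_2 = 150, x0_3 = 155, y0_3 = 230, y0_4 = 65, x1_5 = 285, y1_5 = 90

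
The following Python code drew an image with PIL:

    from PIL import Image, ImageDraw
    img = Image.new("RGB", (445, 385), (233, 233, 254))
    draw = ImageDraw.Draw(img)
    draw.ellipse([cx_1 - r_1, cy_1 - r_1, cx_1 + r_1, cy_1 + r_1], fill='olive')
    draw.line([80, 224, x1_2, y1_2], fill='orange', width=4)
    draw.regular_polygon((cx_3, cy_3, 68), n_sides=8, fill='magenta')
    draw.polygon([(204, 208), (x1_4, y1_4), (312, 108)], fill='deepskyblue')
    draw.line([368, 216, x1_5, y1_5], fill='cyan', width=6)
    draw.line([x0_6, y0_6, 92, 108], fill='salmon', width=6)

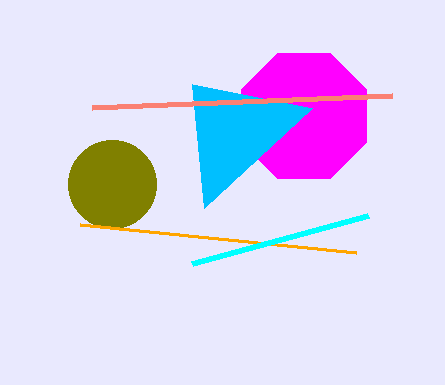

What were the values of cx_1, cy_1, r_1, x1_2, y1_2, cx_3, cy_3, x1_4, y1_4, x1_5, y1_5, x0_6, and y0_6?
cx_1 = 112, cy_1 = 184, r_1 = 44, x1_2 = 356, y1_2 = 252, cx_3 = 304, cy_3 = 116, x1_4 = 192, y1_4 = 84, x1_5 = 192, y1_5 = 264, x0_6 = 392, y0_6 = 96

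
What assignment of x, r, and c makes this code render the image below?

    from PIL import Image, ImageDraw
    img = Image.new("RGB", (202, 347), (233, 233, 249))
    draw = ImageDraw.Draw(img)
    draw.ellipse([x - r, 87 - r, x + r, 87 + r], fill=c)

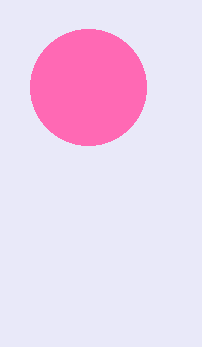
x = 88
r = 58
c = 'hotpink'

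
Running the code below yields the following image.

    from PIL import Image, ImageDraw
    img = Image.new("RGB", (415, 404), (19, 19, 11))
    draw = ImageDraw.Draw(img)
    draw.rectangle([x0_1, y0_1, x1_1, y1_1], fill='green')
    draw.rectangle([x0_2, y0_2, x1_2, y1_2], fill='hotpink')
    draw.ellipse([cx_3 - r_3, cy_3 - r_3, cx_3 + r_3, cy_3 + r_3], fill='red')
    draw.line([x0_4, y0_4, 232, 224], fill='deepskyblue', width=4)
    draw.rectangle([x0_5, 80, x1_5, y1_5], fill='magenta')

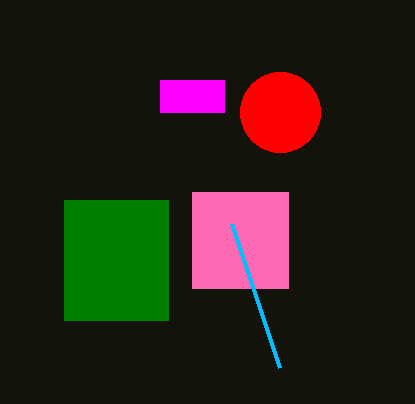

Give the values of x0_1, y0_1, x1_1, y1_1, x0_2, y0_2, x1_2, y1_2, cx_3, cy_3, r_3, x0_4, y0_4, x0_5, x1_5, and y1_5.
x0_1 = 64, y0_1 = 200, x1_1 = 168, y1_1 = 320, x0_2 = 192, y0_2 = 192, x1_2 = 288, y1_2 = 288, cx_3 = 280, cy_3 = 112, r_3 = 40, x0_4 = 280, y0_4 = 368, x0_5 = 160, x1_5 = 224, y1_5 = 112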